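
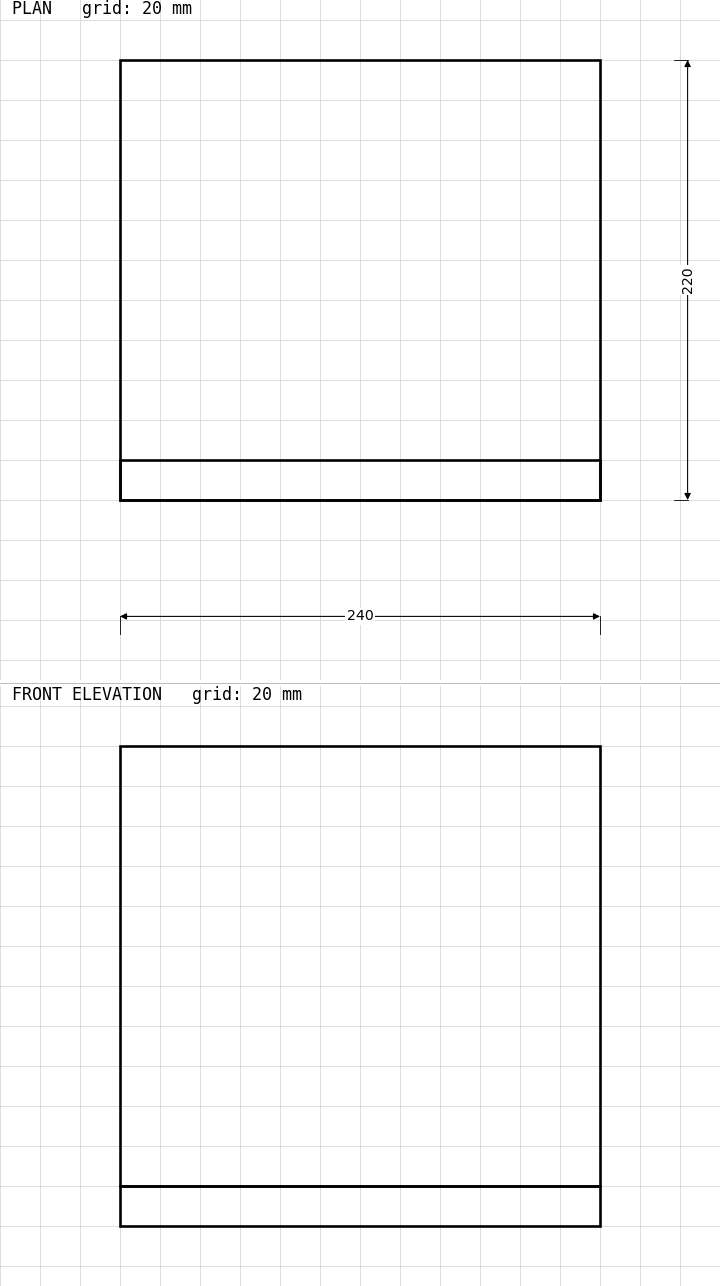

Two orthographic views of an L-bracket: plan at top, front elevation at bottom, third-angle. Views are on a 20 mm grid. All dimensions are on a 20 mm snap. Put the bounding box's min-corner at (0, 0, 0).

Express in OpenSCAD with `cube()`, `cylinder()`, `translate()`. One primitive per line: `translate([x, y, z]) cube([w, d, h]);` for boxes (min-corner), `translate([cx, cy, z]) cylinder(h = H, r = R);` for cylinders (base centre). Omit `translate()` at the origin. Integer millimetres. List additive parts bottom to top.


cube([240, 220, 20]);
translate([0, 0, 20]) cube([240, 20, 220]);


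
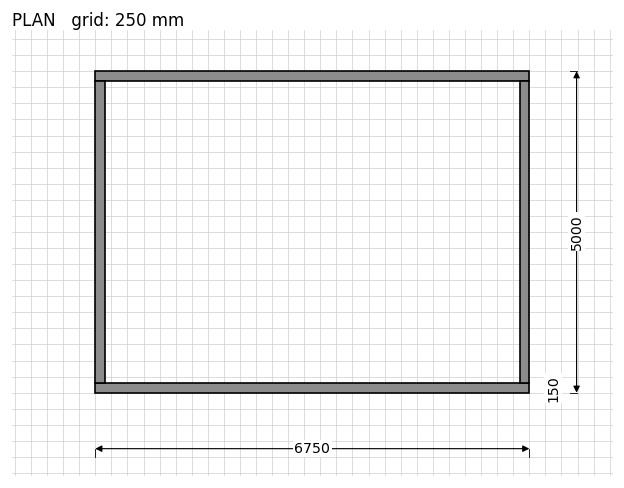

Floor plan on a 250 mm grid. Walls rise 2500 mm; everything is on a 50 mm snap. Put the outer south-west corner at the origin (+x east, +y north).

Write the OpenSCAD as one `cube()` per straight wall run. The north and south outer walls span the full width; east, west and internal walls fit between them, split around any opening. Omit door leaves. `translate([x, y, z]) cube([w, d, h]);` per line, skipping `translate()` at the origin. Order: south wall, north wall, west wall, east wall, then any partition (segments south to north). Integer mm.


cube([6750, 150, 2500]);
translate([0, 4850, 0]) cube([6750, 150, 2500]);
translate([0, 150, 0]) cube([150, 4700, 2500]);
translate([6600, 150, 0]) cube([150, 4700, 2500]);


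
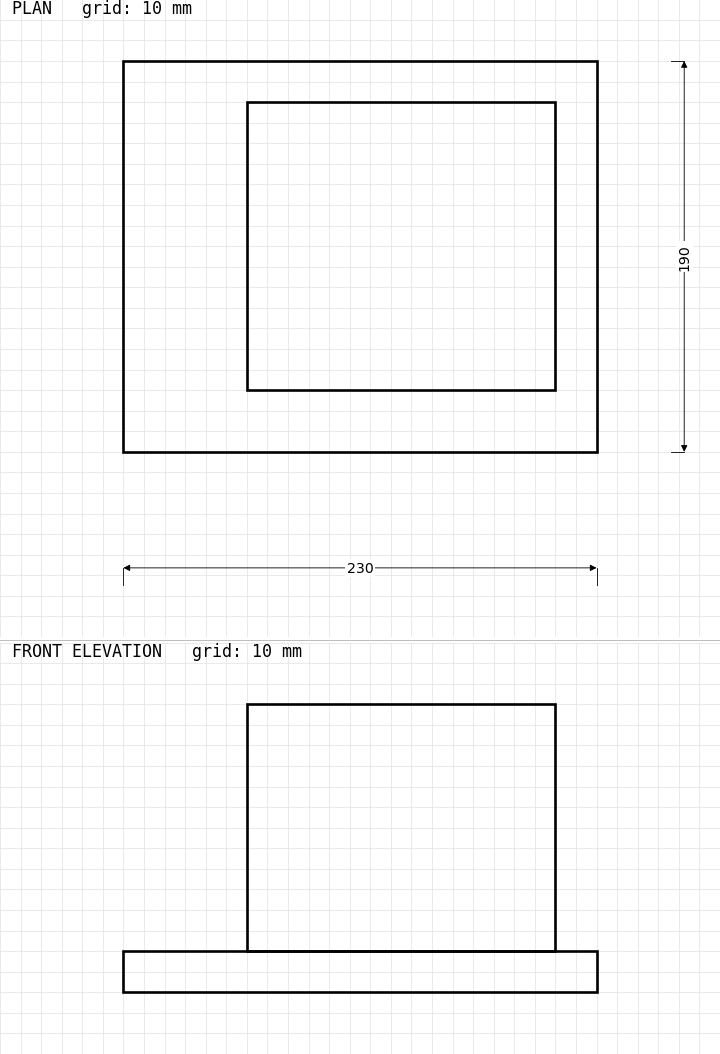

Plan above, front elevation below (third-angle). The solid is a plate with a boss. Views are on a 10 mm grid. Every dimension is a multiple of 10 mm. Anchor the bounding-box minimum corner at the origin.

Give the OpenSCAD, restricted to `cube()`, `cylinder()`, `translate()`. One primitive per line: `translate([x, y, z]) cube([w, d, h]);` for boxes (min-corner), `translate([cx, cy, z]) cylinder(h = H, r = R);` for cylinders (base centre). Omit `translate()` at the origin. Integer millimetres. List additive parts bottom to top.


cube([230, 190, 20]);
translate([60, 30, 20]) cube([150, 140, 120]);


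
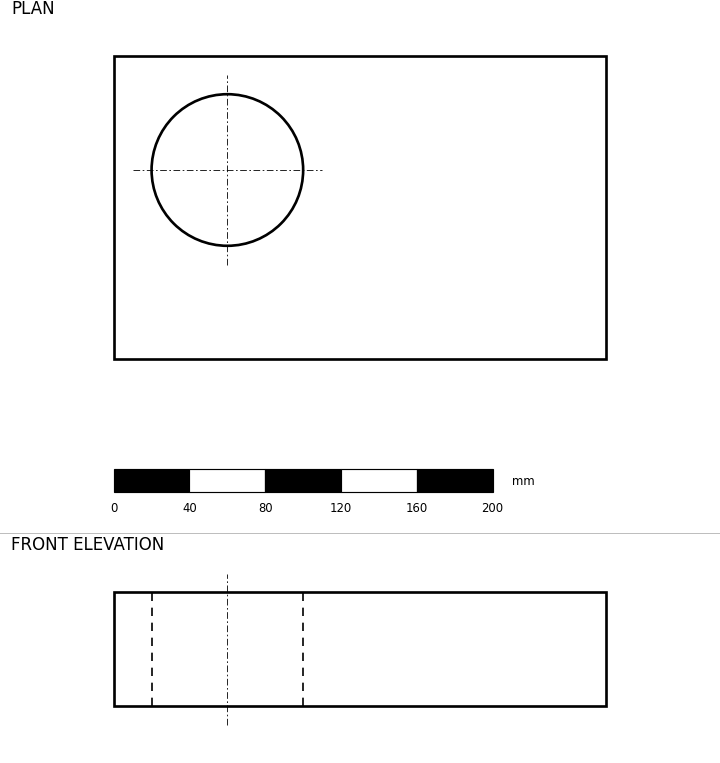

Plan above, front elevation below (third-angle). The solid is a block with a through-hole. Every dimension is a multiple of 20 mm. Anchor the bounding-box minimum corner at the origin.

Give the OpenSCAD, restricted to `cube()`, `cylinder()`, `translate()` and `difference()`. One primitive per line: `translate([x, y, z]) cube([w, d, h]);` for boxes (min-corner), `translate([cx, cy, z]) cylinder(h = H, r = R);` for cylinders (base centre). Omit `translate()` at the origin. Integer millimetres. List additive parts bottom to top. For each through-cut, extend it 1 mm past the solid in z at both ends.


difference() {
  cube([260, 160, 60]);
  translate([60, 100, -1]) cylinder(h = 62, r = 40);
}


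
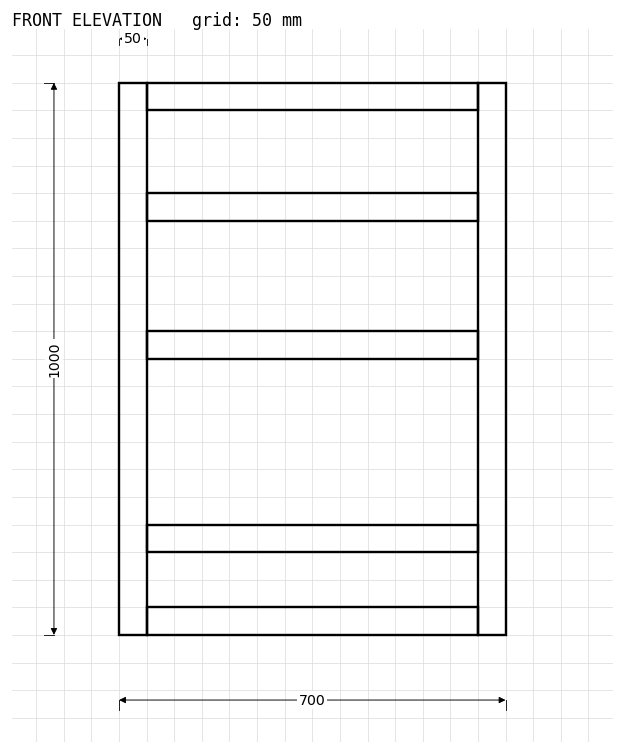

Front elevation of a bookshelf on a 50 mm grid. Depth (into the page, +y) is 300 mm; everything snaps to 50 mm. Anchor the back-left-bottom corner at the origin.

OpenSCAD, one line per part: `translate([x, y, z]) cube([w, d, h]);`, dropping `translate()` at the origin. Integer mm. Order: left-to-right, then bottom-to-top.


cube([50, 300, 1000]);
translate([50, 0, 0]) cube([600, 300, 50]);
translate([50, 0, 150]) cube([600, 300, 50]);
translate([50, 0, 500]) cube([600, 300, 50]);
translate([50, 0, 750]) cube([600, 300, 50]);
translate([50, 0, 950]) cube([600, 300, 50]);
translate([650, 0, 0]) cube([50, 300, 1000]);


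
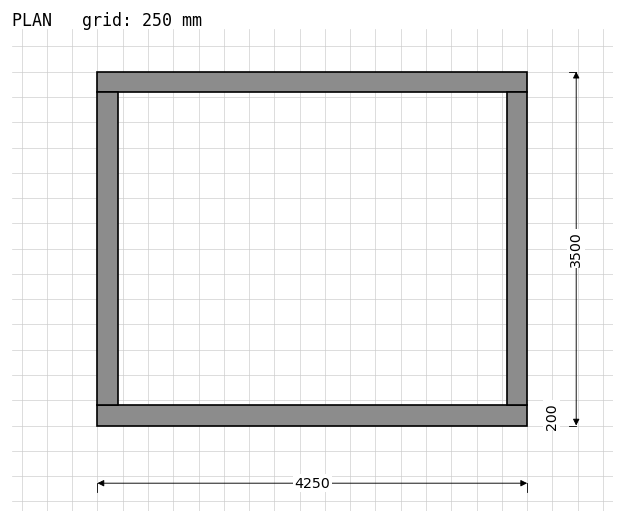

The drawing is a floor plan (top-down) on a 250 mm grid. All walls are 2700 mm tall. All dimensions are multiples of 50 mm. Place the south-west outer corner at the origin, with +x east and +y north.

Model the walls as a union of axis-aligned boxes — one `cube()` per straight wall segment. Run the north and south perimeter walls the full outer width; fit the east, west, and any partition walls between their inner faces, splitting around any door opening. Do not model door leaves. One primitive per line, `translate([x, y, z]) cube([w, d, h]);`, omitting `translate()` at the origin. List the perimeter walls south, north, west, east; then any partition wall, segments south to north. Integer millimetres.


cube([4250, 200, 2700]);
translate([0, 3300, 0]) cube([4250, 200, 2700]);
translate([0, 200, 0]) cube([200, 3100, 2700]);
translate([4050, 200, 0]) cube([200, 3100, 2700]);


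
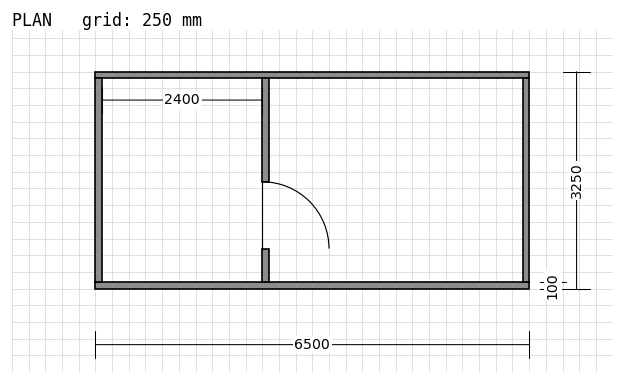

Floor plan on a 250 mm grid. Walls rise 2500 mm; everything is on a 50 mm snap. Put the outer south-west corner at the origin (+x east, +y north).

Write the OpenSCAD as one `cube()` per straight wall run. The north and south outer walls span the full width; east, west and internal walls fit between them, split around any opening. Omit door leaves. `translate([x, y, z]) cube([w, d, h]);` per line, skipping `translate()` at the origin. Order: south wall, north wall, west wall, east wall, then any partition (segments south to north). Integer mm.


cube([6500, 100, 2500]);
translate([0, 3150, 0]) cube([6500, 100, 2500]);
translate([0, 100, 0]) cube([100, 3050, 2500]);
translate([6400, 100, 0]) cube([100, 3050, 2500]);
translate([2500, 100, 0]) cube([100, 500, 2500]);
translate([2500, 1600, 0]) cube([100, 1550, 2500]);


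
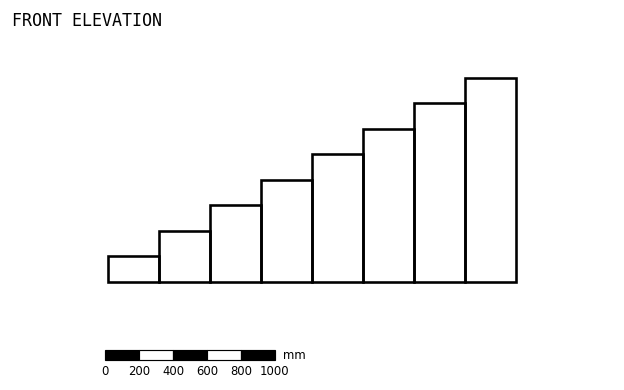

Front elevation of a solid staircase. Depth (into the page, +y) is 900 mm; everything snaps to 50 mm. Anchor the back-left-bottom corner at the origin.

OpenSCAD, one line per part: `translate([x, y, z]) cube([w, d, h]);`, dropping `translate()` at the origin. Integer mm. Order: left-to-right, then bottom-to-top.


cube([300, 900, 150]);
translate([300, 0, 0]) cube([300, 900, 300]);
translate([600, 0, 0]) cube([300, 900, 450]);
translate([900, 0, 0]) cube([300, 900, 600]);
translate([1200, 0, 0]) cube([300, 900, 750]);
translate([1500, 0, 0]) cube([300, 900, 900]);
translate([1800, 0, 0]) cube([300, 900, 1050]);
translate([2100, 0, 0]) cube([300, 900, 1200]);


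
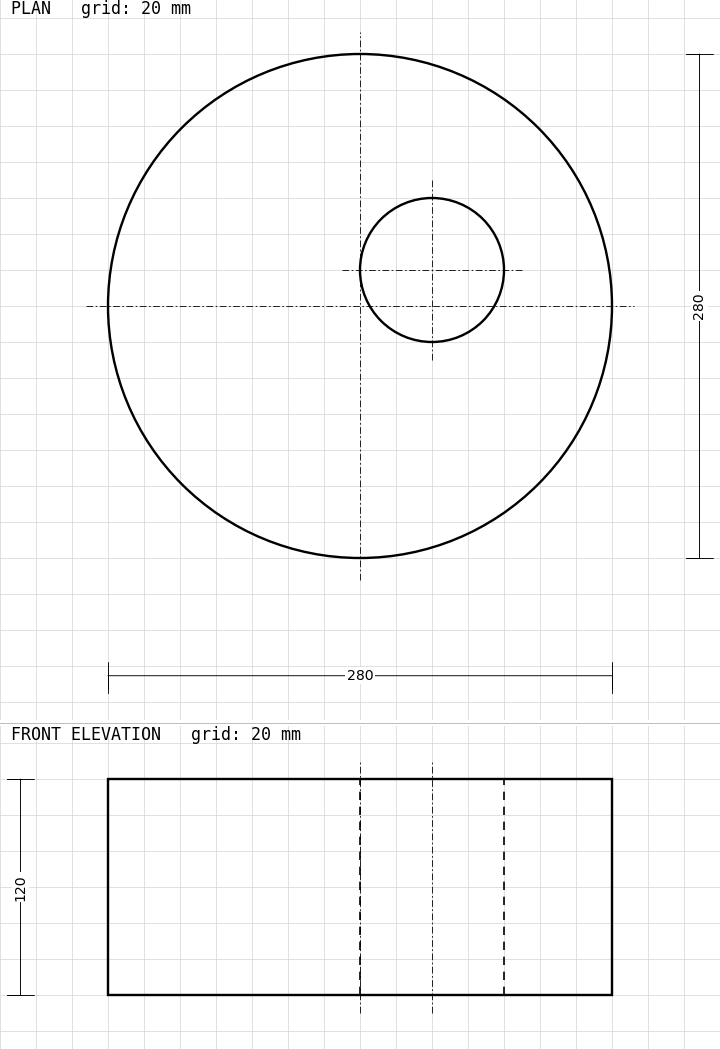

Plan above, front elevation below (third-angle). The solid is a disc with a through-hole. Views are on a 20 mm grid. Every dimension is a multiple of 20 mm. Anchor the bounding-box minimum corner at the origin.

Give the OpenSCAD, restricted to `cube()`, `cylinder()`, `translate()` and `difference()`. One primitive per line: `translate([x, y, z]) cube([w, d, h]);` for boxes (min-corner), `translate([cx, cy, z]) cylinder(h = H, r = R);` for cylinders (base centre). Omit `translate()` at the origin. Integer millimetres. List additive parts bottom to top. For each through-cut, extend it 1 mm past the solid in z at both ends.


difference() {
  translate([140, 140, 0]) cylinder(h = 120, r = 140);
  translate([180, 160, -1]) cylinder(h = 122, r = 40);
}


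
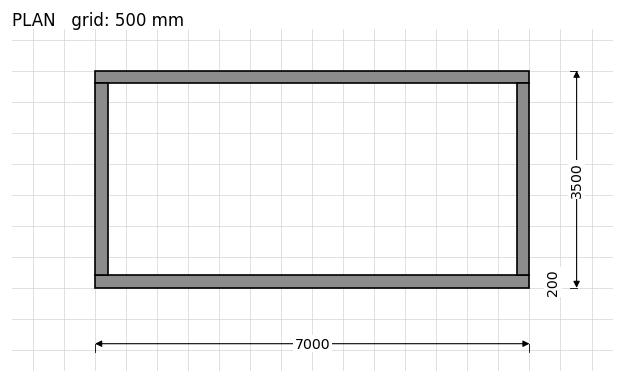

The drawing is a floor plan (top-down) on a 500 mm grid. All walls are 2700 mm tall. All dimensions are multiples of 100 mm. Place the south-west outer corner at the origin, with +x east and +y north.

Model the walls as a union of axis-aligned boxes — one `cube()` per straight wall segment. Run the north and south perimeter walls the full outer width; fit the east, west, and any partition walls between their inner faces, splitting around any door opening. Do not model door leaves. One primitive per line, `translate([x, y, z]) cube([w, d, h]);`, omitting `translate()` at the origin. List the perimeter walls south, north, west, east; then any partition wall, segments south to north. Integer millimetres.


cube([7000, 200, 2700]);
translate([0, 3300, 0]) cube([7000, 200, 2700]);
translate([0, 200, 0]) cube([200, 3100, 2700]);
translate([6800, 200, 0]) cube([200, 3100, 2700]);


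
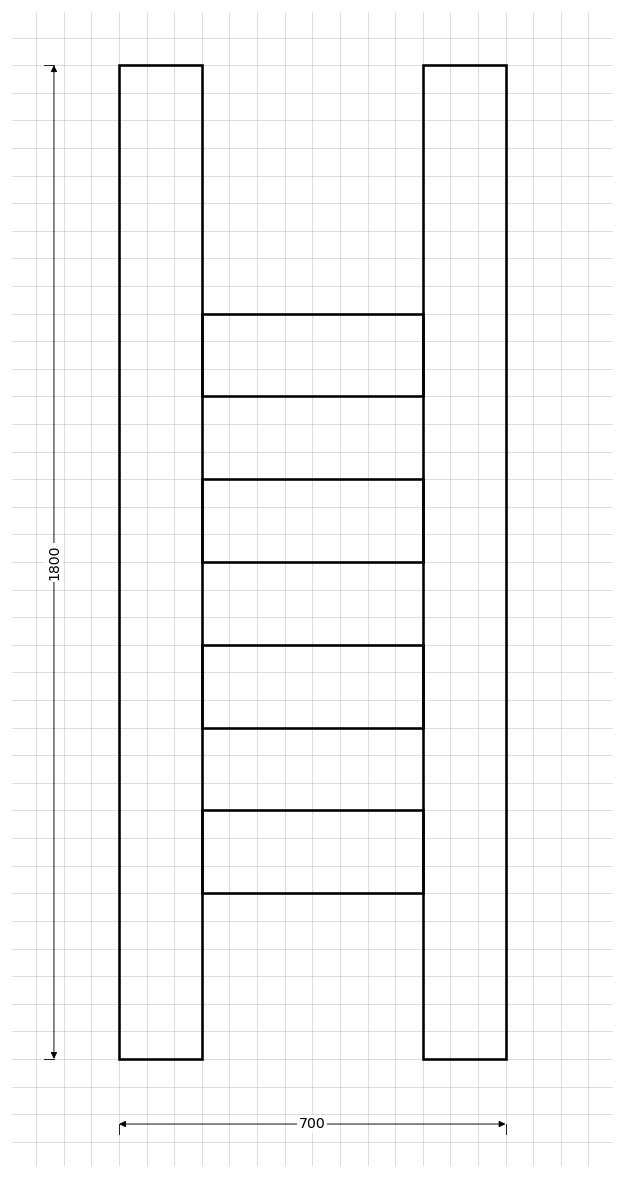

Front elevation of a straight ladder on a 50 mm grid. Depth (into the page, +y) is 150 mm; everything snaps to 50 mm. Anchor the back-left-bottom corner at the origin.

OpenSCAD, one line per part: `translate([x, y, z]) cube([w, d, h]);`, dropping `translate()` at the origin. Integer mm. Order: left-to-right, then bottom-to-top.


cube([150, 150, 1800]);
translate([150, 0, 300]) cube([400, 150, 150]);
translate([150, 0, 600]) cube([400, 150, 150]);
translate([150, 0, 900]) cube([400, 150, 150]);
translate([150, 0, 1200]) cube([400, 150, 150]);
translate([550, 0, 0]) cube([150, 150, 1800]);


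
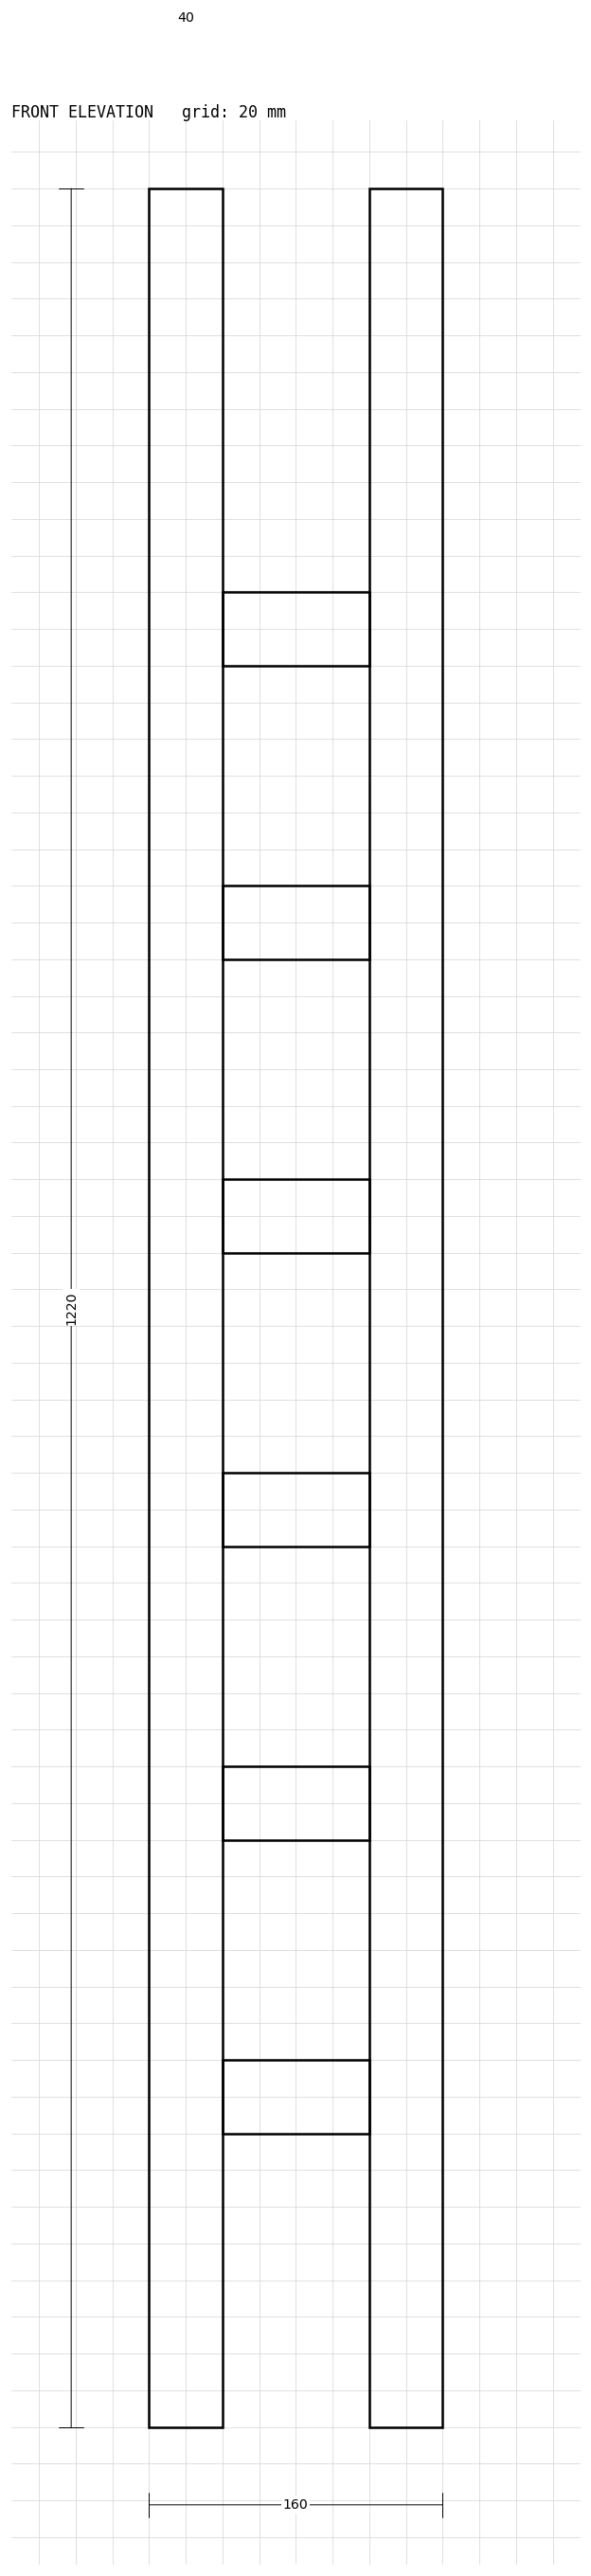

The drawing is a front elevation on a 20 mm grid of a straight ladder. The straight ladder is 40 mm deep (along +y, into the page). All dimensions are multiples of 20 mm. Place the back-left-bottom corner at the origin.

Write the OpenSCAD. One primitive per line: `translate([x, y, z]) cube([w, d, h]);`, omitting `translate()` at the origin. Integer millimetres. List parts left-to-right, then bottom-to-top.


cube([40, 40, 1220]);
translate([40, 0, 160]) cube([80, 40, 40]);
translate([40, 0, 320]) cube([80, 40, 40]);
translate([40, 0, 480]) cube([80, 40, 40]);
translate([40, 0, 640]) cube([80, 40, 40]);
translate([40, 0, 800]) cube([80, 40, 40]);
translate([40, 0, 960]) cube([80, 40, 40]);
translate([120, 0, 0]) cube([40, 40, 1220]);


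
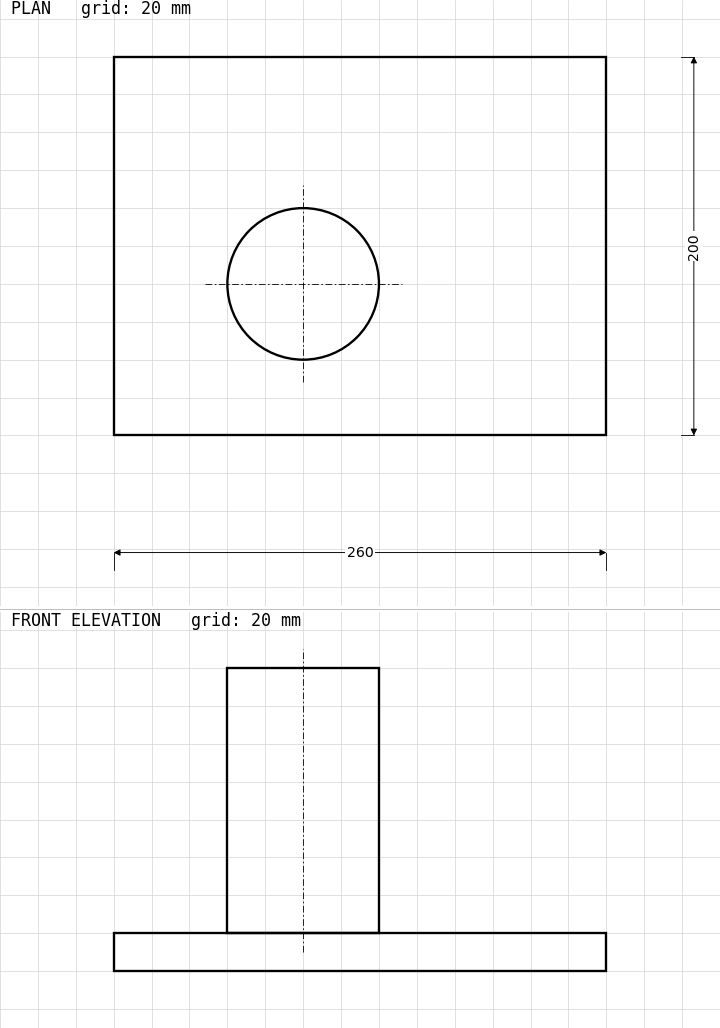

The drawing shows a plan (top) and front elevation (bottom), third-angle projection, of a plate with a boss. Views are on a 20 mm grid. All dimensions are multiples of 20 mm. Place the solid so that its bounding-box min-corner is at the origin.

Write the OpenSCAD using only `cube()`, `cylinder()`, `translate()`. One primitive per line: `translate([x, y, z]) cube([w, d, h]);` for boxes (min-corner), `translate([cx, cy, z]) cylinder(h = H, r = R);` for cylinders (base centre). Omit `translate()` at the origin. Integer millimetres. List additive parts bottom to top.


cube([260, 200, 20]);
translate([100, 80, 20]) cylinder(h = 140, r = 40);


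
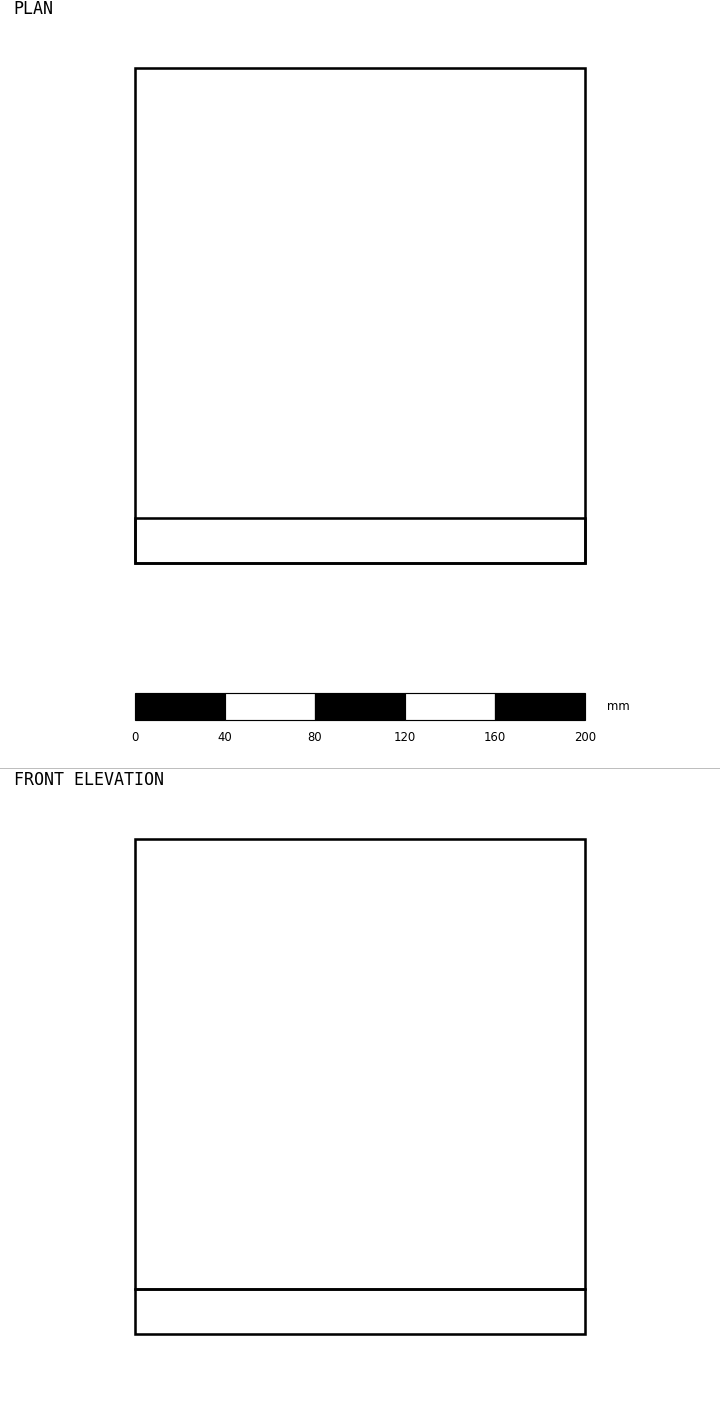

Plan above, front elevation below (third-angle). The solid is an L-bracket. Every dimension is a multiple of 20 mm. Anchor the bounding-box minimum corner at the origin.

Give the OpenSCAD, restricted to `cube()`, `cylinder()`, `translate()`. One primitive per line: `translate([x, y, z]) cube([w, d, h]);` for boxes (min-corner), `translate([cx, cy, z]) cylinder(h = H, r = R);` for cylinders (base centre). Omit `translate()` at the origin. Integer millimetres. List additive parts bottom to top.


cube([200, 220, 20]);
translate([0, 0, 20]) cube([200, 20, 200]);


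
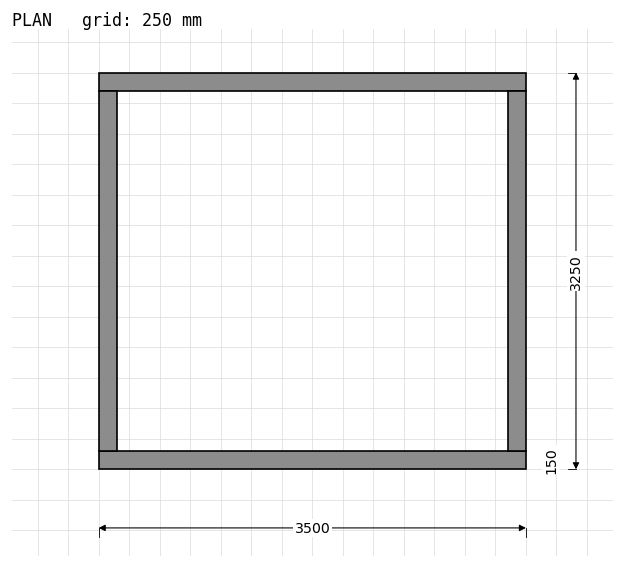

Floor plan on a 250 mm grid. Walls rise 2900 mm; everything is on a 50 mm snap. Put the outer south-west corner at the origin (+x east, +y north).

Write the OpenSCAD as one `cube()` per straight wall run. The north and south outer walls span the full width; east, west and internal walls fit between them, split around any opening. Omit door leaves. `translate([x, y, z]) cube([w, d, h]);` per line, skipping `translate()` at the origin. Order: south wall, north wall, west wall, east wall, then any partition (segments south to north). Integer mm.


cube([3500, 150, 2900]);
translate([0, 3100, 0]) cube([3500, 150, 2900]);
translate([0, 150, 0]) cube([150, 2950, 2900]);
translate([3350, 150, 0]) cube([150, 2950, 2900]);


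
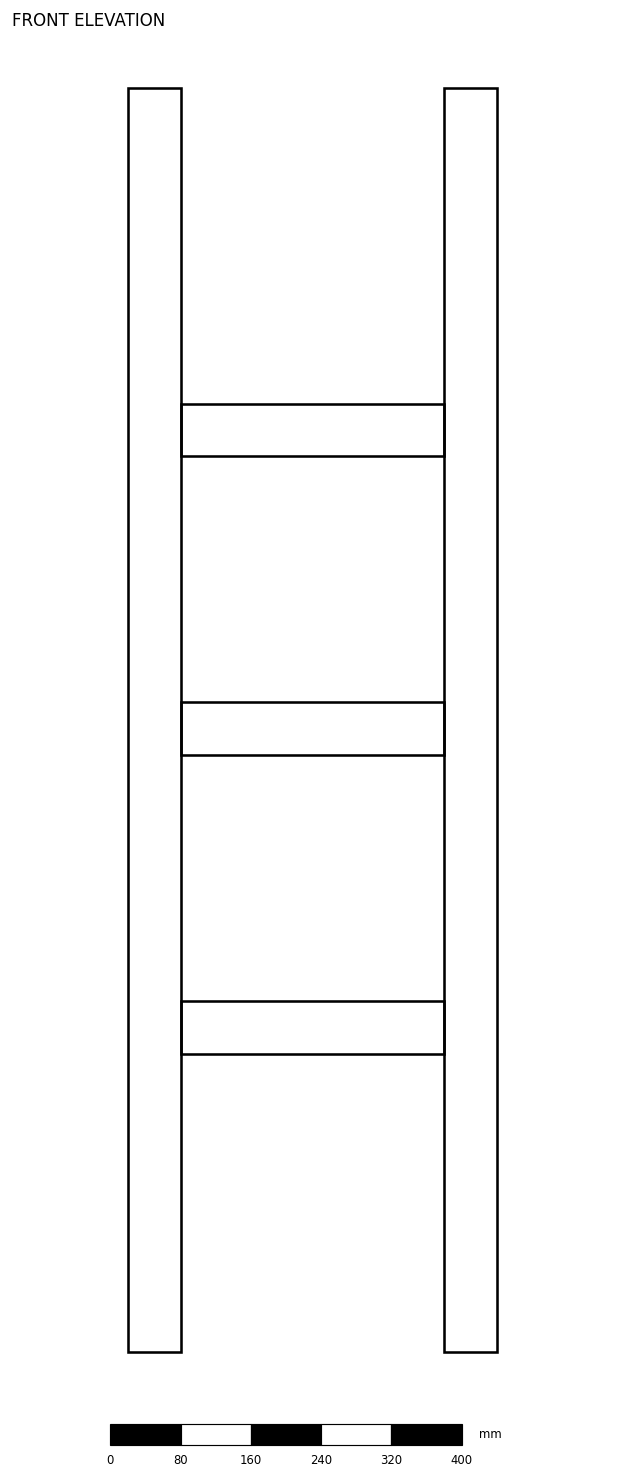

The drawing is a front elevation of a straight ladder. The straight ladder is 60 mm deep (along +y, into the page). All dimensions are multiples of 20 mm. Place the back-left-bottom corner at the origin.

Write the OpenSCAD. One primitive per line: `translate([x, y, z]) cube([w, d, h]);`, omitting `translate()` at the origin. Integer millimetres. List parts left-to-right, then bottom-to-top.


cube([60, 60, 1440]);
translate([60, 0, 340]) cube([300, 60, 60]);
translate([60, 0, 680]) cube([300, 60, 60]);
translate([60, 0, 1020]) cube([300, 60, 60]);
translate([360, 0, 0]) cube([60, 60, 1440]);


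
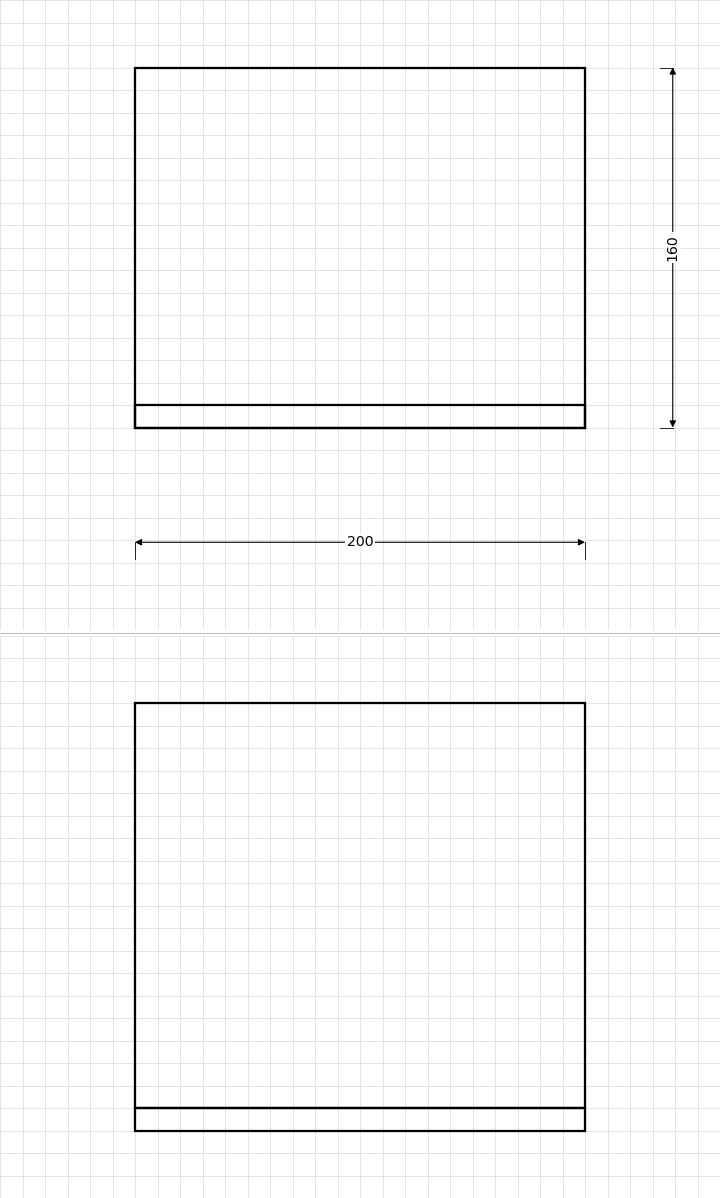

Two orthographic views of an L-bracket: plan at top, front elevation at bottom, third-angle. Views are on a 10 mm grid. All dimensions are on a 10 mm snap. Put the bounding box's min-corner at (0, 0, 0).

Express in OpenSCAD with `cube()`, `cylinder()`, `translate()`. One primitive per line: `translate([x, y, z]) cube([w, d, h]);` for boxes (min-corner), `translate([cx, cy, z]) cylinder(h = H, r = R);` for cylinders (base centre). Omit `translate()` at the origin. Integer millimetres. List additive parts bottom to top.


cube([200, 160, 10]);
translate([0, 0, 10]) cube([200, 10, 180]);


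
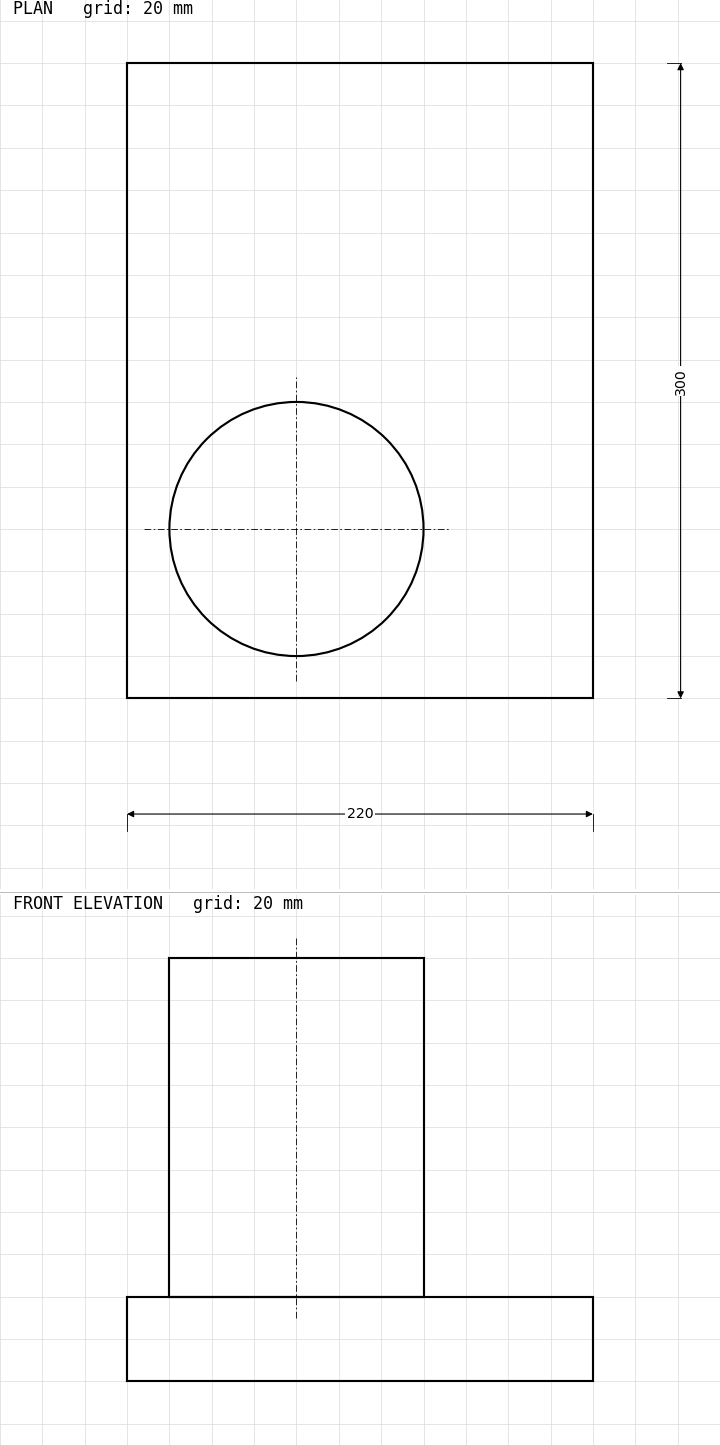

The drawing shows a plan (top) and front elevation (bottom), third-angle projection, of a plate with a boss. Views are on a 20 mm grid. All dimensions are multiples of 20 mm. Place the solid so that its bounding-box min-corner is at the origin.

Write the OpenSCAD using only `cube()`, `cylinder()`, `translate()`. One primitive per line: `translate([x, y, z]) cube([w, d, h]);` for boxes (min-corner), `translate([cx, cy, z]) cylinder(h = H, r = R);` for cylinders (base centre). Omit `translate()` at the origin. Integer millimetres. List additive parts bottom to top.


cube([220, 300, 40]);
translate([80, 80, 40]) cylinder(h = 160, r = 60);


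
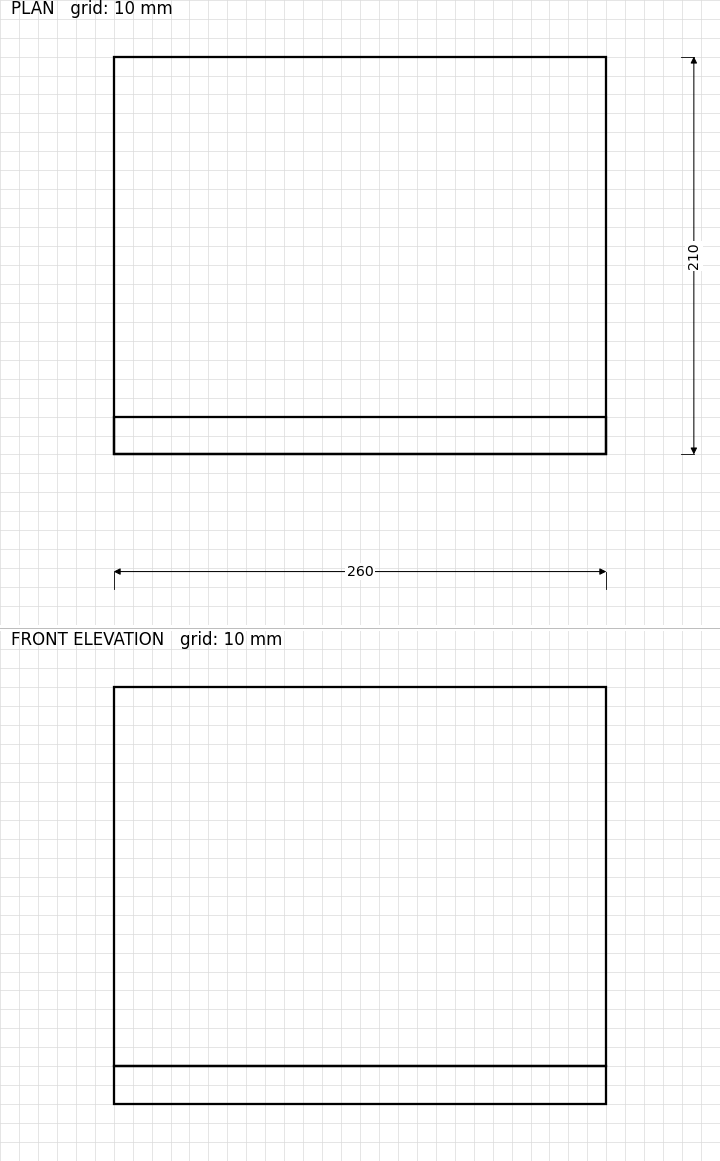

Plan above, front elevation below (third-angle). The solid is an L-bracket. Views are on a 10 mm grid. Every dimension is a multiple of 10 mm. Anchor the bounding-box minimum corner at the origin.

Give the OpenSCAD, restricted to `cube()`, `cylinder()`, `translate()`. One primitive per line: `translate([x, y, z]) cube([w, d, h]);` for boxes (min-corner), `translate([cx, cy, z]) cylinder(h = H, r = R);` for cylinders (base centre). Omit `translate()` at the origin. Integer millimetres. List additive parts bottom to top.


cube([260, 210, 20]);
translate([0, 0, 20]) cube([260, 20, 200]);


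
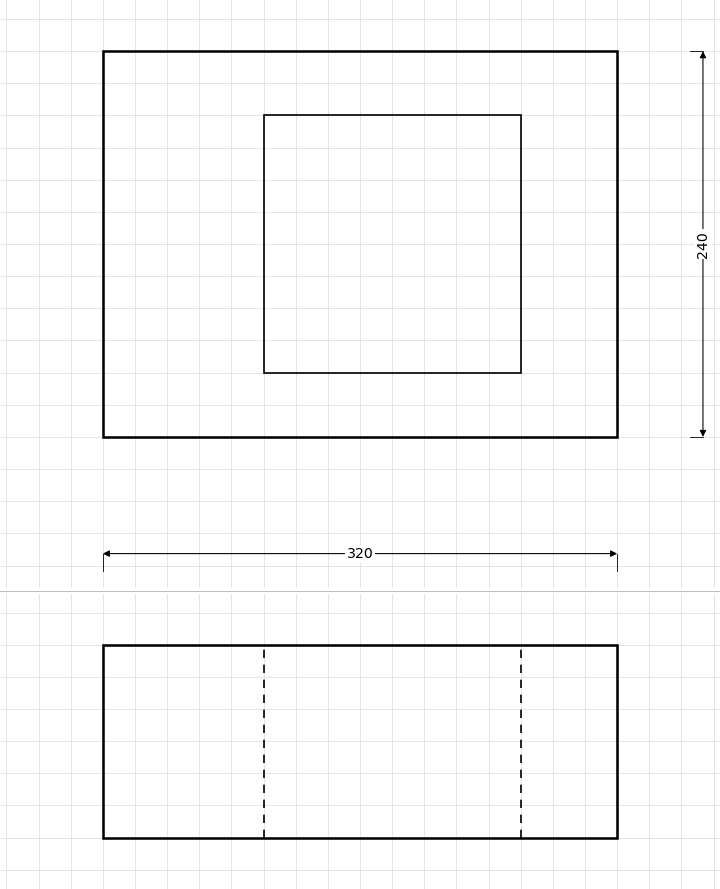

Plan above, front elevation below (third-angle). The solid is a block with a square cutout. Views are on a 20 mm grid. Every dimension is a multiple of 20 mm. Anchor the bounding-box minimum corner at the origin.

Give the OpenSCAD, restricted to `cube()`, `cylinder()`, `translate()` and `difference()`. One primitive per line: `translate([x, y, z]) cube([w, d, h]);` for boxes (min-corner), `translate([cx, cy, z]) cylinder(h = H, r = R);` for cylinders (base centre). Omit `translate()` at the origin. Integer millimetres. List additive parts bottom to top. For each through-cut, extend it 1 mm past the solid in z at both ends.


difference() {
  cube([320, 240, 120]);
  translate([100, 40, -1]) cube([160, 160, 122]);
}


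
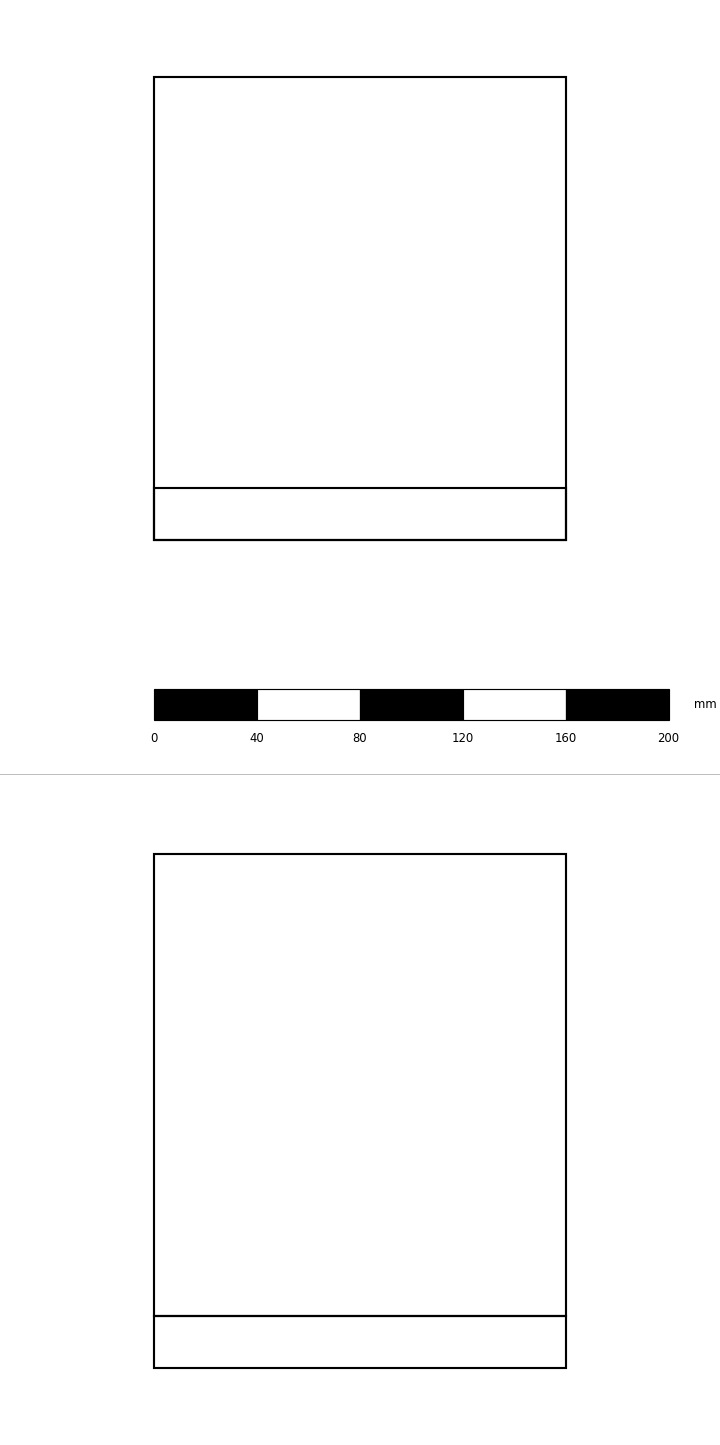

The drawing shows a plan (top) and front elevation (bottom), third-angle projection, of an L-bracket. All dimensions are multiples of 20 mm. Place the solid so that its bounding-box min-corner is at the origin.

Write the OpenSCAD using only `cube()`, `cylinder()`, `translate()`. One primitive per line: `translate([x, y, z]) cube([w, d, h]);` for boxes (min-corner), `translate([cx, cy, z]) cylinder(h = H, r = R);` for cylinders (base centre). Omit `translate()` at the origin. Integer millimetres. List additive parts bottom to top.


cube([160, 180, 20]);
translate([0, 0, 20]) cube([160, 20, 180]);


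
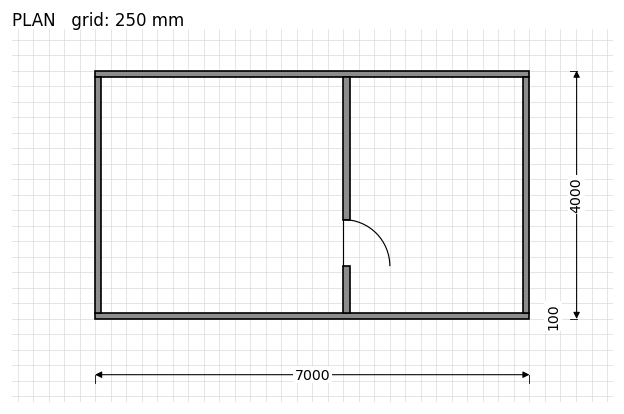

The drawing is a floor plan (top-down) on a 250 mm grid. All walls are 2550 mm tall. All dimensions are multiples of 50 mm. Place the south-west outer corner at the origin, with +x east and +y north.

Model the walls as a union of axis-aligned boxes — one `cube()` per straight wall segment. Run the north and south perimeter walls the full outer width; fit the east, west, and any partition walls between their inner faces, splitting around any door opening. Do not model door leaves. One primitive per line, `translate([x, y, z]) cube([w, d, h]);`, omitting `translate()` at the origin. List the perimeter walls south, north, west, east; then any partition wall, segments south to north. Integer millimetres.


cube([7000, 100, 2550]);
translate([0, 3900, 0]) cube([7000, 100, 2550]);
translate([0, 100, 0]) cube([100, 3800, 2550]);
translate([6900, 100, 0]) cube([100, 3800, 2550]);
translate([4000, 100, 0]) cube([100, 750, 2550]);
translate([4000, 1600, 0]) cube([100, 2300, 2550]);


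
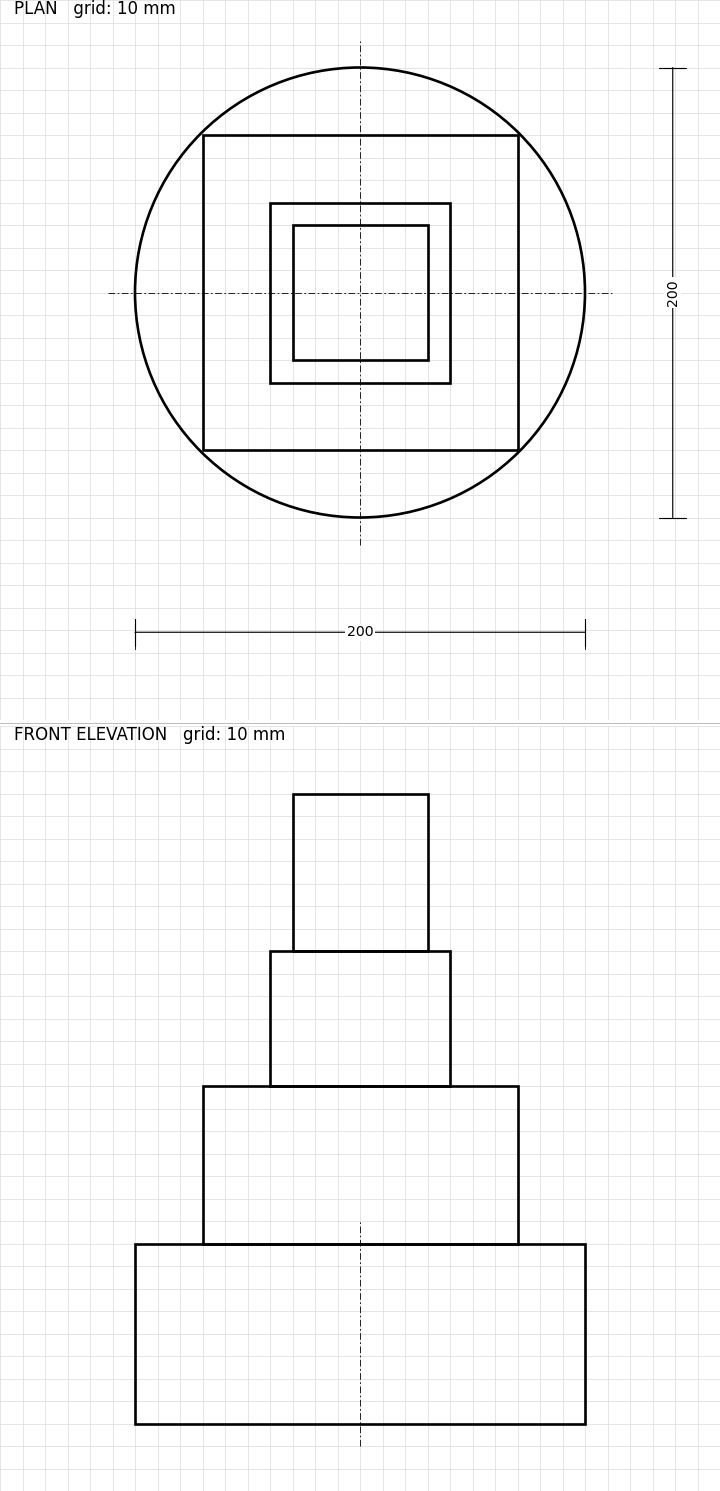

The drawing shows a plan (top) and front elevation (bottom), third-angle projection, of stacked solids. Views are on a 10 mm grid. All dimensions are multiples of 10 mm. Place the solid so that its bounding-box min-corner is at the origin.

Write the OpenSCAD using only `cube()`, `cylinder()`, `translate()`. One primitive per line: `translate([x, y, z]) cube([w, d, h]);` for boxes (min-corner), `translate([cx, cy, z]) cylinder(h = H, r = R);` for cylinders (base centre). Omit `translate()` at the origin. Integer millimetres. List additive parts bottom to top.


translate([100, 100, 0]) cylinder(h = 80, r = 100);
translate([30, 30, 80]) cube([140, 140, 70]);
translate([60, 60, 150]) cube([80, 80, 60]);
translate([70, 70, 210]) cube([60, 60, 70]);


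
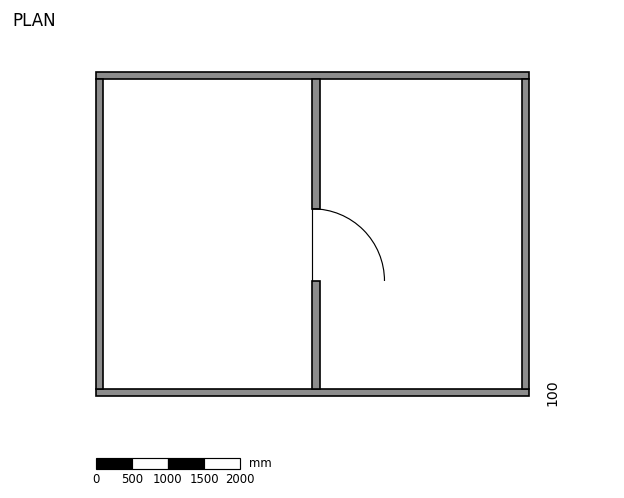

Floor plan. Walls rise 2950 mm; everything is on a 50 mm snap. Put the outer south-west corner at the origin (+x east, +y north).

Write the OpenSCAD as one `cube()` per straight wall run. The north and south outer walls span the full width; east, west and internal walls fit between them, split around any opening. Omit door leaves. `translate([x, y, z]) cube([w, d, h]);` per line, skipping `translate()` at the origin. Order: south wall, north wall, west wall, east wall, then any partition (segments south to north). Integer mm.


cube([6000, 100, 2950]);
translate([0, 4400, 0]) cube([6000, 100, 2950]);
translate([0, 100, 0]) cube([100, 4300, 2950]);
translate([5900, 100, 0]) cube([100, 4300, 2950]);
translate([3000, 100, 0]) cube([100, 1500, 2950]);
translate([3000, 2600, 0]) cube([100, 1800, 2950]);


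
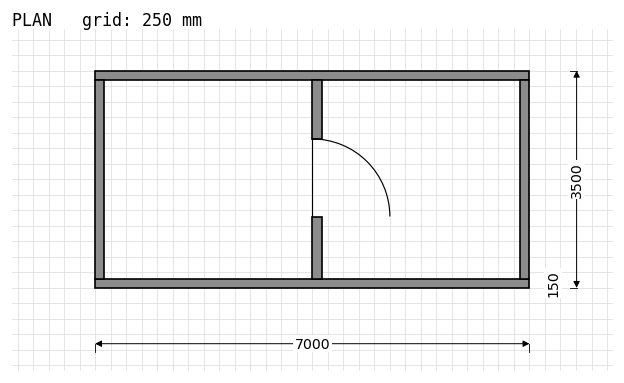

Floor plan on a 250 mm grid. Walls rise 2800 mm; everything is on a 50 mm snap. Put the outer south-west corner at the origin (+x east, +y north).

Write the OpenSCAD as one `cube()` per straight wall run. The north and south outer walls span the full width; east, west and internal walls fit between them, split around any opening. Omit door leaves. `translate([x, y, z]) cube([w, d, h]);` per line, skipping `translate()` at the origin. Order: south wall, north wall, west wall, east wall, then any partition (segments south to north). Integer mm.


cube([7000, 150, 2800]);
translate([0, 3350, 0]) cube([7000, 150, 2800]);
translate([0, 150, 0]) cube([150, 3200, 2800]);
translate([6850, 150, 0]) cube([150, 3200, 2800]);
translate([3500, 150, 0]) cube([150, 1000, 2800]);
translate([3500, 2400, 0]) cube([150, 950, 2800]);


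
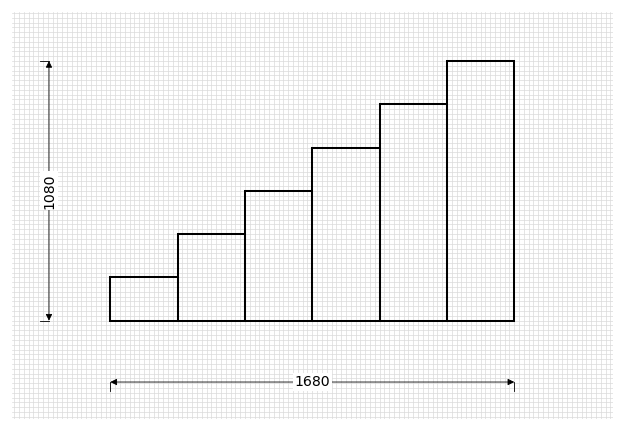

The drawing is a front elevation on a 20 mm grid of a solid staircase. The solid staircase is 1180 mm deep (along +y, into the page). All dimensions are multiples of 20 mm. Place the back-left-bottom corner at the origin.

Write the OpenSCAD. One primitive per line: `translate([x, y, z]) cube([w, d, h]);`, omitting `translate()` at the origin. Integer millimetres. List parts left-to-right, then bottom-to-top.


cube([280, 1180, 180]);
translate([280, 0, 0]) cube([280, 1180, 360]);
translate([560, 0, 0]) cube([280, 1180, 540]);
translate([840, 0, 0]) cube([280, 1180, 720]);
translate([1120, 0, 0]) cube([280, 1180, 900]);
translate([1400, 0, 0]) cube([280, 1180, 1080]);


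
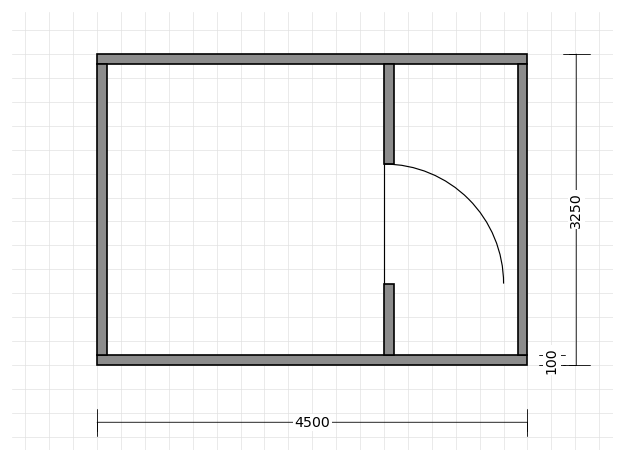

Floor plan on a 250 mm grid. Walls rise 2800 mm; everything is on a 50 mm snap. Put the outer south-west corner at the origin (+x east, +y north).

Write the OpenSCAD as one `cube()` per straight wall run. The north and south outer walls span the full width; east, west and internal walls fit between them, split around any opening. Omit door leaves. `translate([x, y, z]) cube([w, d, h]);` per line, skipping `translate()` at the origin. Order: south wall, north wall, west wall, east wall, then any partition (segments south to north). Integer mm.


cube([4500, 100, 2800]);
translate([0, 3150, 0]) cube([4500, 100, 2800]);
translate([0, 100, 0]) cube([100, 3050, 2800]);
translate([4400, 100, 0]) cube([100, 3050, 2800]);
translate([3000, 100, 0]) cube([100, 750, 2800]);
translate([3000, 2100, 0]) cube([100, 1050, 2800]);


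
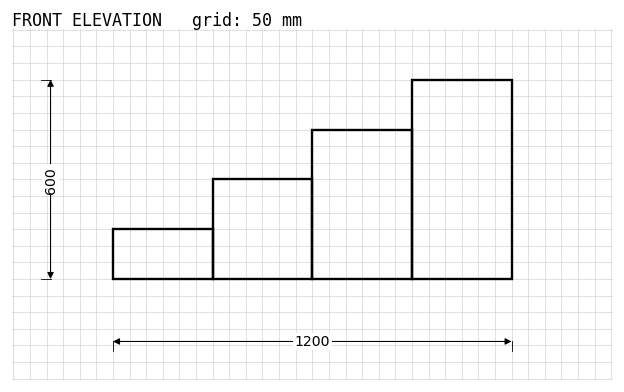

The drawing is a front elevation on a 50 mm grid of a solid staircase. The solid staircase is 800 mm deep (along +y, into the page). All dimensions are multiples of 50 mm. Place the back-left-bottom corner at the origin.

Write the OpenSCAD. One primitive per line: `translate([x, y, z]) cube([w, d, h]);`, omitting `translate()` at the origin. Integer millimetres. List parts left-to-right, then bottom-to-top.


cube([300, 800, 150]);
translate([300, 0, 0]) cube([300, 800, 300]);
translate([600, 0, 0]) cube([300, 800, 450]);
translate([900, 0, 0]) cube([300, 800, 600]);


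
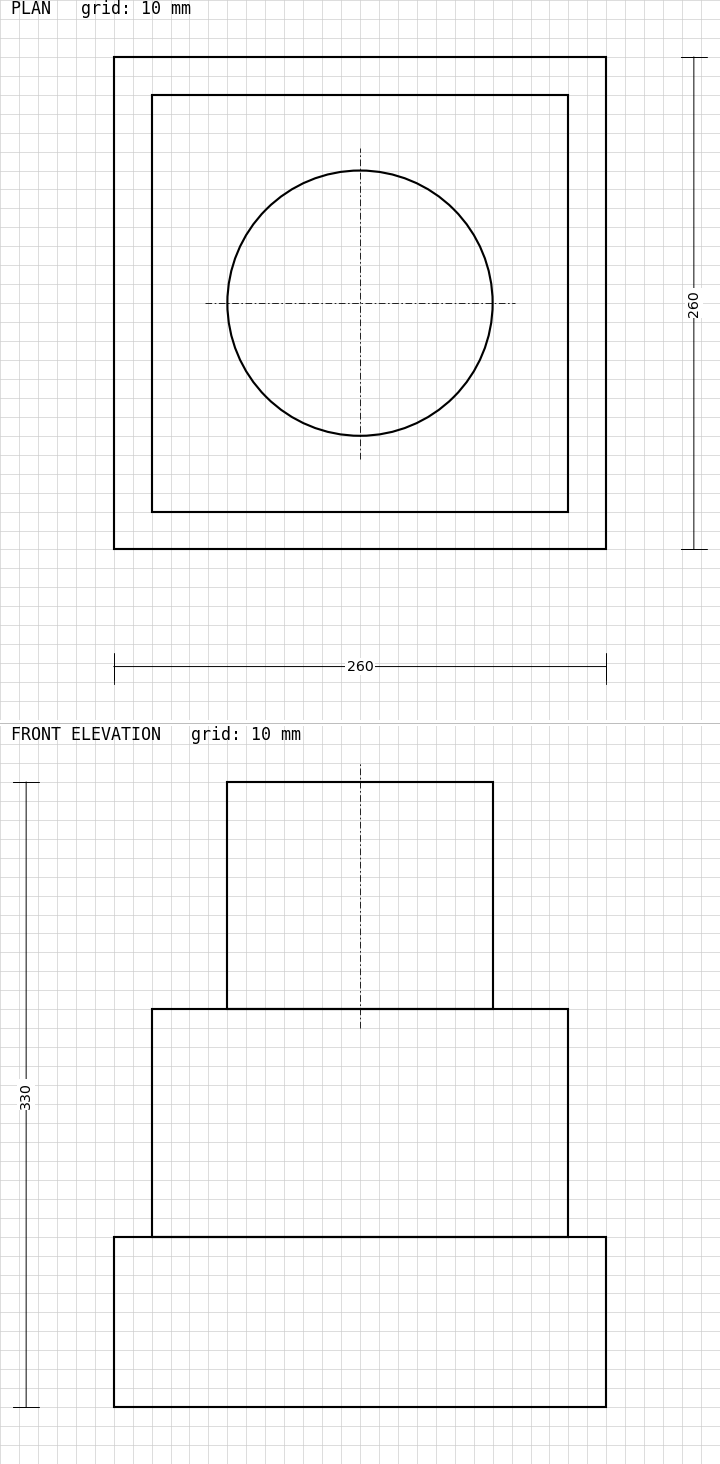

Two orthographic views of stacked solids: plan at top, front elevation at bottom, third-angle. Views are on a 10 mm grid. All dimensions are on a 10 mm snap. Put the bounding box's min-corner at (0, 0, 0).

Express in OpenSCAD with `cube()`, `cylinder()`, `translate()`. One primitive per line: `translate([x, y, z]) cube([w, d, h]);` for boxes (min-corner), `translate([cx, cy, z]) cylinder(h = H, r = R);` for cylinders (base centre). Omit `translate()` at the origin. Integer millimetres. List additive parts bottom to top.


cube([260, 260, 90]);
translate([20, 20, 90]) cube([220, 220, 120]);
translate([130, 130, 210]) cylinder(h = 120, r = 70);


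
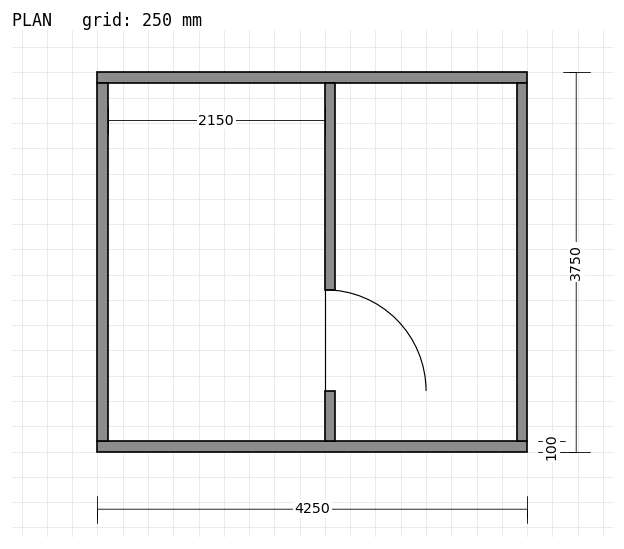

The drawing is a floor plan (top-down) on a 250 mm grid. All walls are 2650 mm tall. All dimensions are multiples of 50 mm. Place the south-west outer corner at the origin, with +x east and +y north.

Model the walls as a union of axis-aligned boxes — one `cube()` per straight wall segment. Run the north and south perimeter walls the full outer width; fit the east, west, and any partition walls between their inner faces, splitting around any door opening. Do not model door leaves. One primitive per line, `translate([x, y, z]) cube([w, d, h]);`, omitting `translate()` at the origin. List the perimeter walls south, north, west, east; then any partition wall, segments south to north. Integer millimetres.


cube([4250, 100, 2650]);
translate([0, 3650, 0]) cube([4250, 100, 2650]);
translate([0, 100, 0]) cube([100, 3550, 2650]);
translate([4150, 100, 0]) cube([100, 3550, 2650]);
translate([2250, 100, 0]) cube([100, 500, 2650]);
translate([2250, 1600, 0]) cube([100, 2050, 2650]);


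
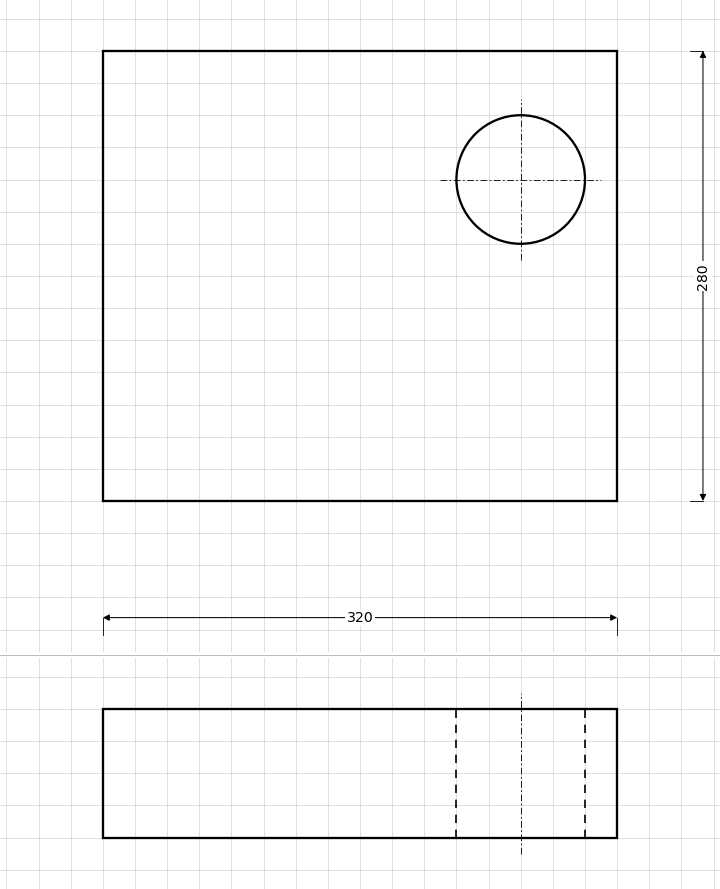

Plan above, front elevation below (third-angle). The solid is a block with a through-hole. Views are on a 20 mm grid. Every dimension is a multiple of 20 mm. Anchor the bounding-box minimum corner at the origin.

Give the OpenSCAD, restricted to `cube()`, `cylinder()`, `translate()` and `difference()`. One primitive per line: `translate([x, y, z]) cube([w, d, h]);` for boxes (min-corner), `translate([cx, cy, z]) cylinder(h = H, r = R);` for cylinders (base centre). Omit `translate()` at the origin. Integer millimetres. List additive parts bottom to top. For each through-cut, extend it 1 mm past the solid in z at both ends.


difference() {
  cube([320, 280, 80]);
  translate([260, 200, -1]) cylinder(h = 82, r = 40);
}


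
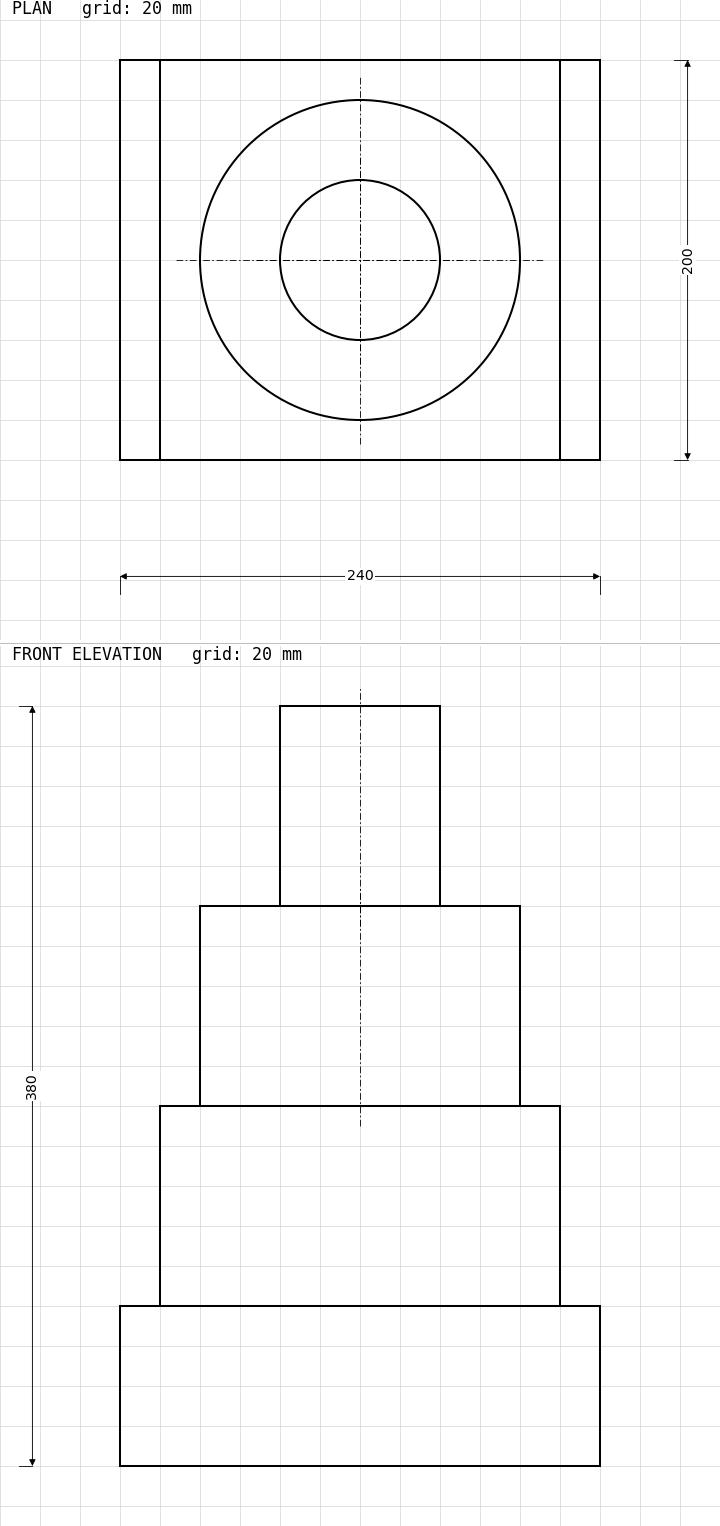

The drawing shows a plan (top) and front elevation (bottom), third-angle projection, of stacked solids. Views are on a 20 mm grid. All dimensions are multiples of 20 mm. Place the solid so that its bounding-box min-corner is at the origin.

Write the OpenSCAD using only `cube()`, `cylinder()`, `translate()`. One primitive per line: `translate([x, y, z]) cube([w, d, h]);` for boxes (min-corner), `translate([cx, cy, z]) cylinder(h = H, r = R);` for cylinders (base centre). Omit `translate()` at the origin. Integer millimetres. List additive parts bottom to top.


cube([240, 200, 80]);
translate([20, 0, 80]) cube([200, 200, 100]);
translate([120, 100, 180]) cylinder(h = 100, r = 80);
translate([120, 100, 280]) cylinder(h = 100, r = 40);


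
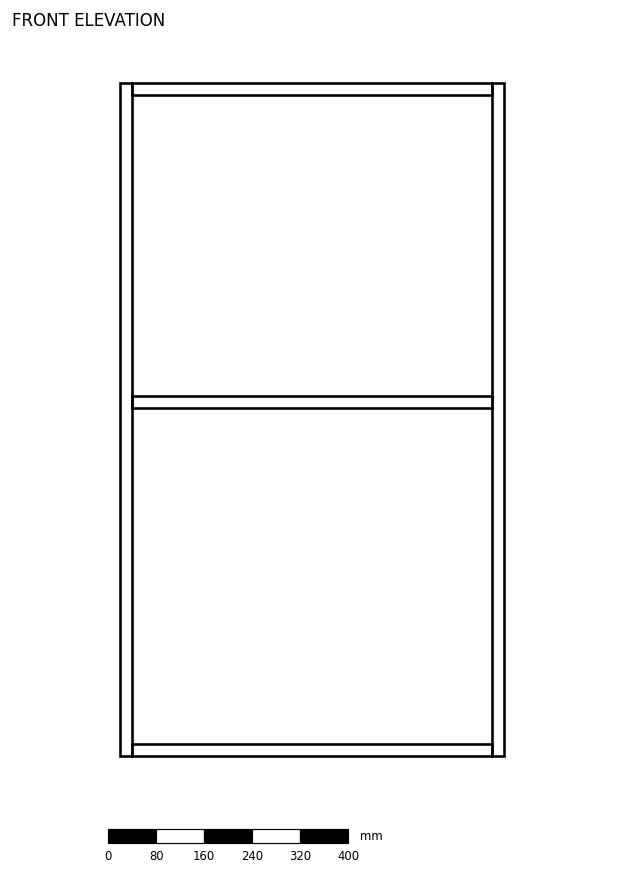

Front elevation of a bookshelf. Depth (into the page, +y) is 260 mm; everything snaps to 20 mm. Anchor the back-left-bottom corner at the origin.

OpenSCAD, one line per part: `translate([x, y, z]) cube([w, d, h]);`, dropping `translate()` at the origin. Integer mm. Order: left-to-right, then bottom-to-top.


cube([20, 260, 1120]);
translate([20, 0, 0]) cube([600, 260, 20]);
translate([20, 0, 580]) cube([600, 260, 20]);
translate([20, 0, 1100]) cube([600, 260, 20]);
translate([620, 0, 0]) cube([20, 260, 1120]);


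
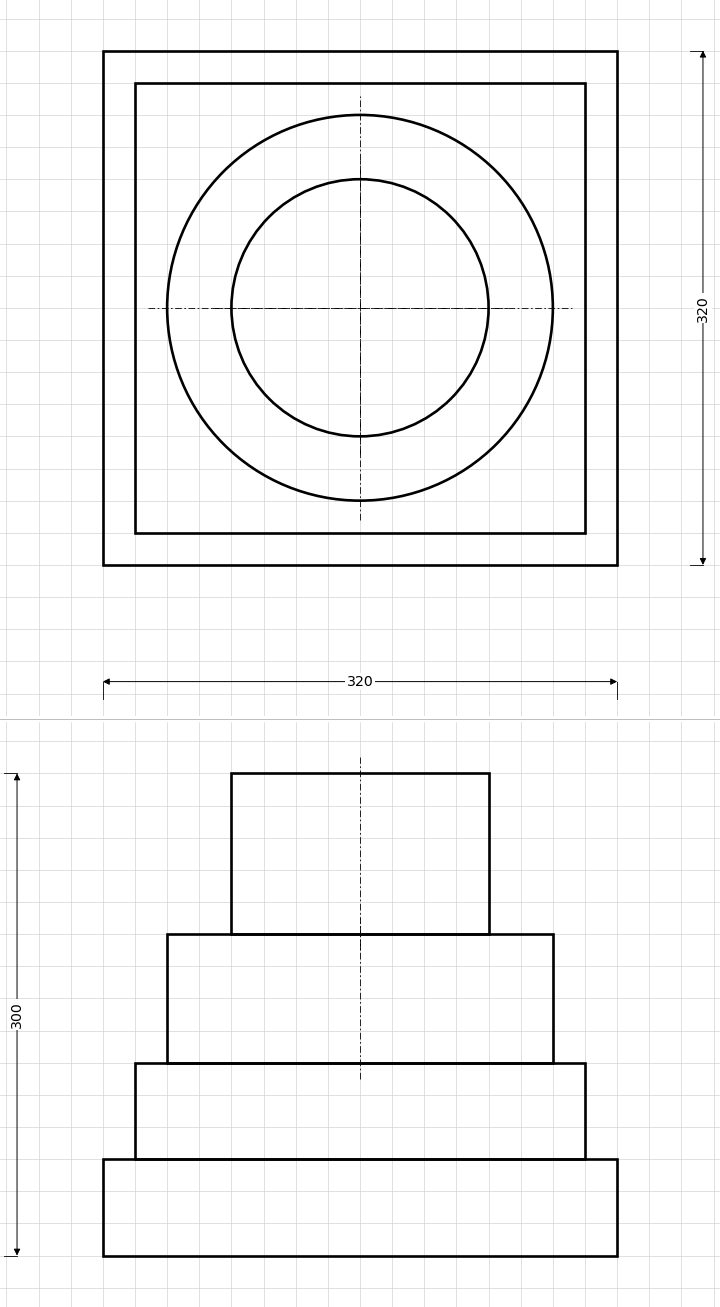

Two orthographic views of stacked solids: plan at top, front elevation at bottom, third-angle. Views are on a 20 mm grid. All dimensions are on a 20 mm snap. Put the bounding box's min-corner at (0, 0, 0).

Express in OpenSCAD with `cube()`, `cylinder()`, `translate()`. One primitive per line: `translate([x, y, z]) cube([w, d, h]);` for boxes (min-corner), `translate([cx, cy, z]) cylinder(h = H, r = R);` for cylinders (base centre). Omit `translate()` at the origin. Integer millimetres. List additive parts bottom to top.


cube([320, 320, 60]);
translate([20, 20, 60]) cube([280, 280, 60]);
translate([160, 160, 120]) cylinder(h = 80, r = 120);
translate([160, 160, 200]) cylinder(h = 100, r = 80);


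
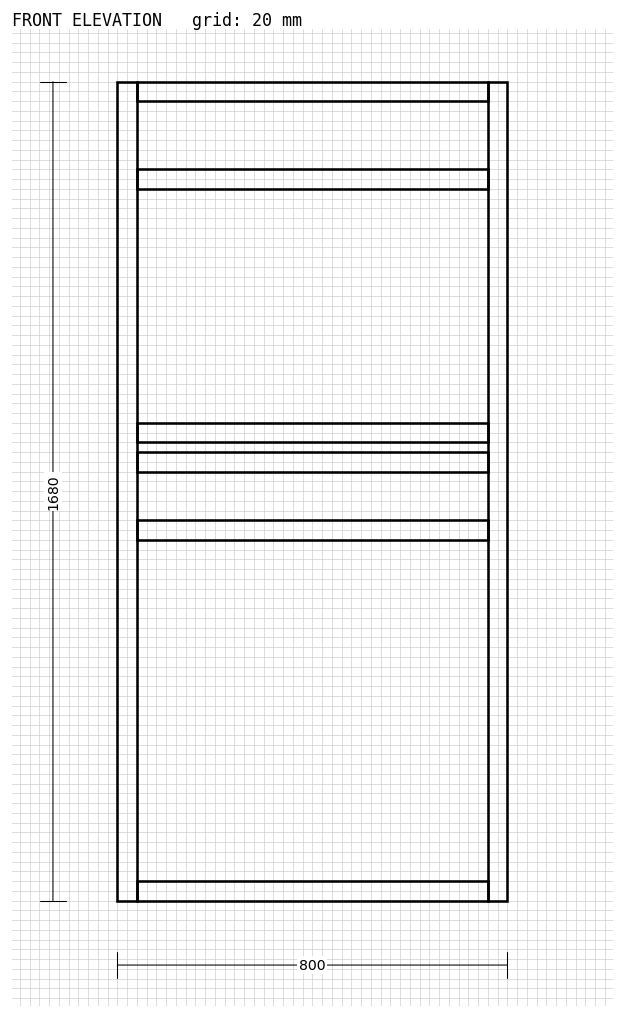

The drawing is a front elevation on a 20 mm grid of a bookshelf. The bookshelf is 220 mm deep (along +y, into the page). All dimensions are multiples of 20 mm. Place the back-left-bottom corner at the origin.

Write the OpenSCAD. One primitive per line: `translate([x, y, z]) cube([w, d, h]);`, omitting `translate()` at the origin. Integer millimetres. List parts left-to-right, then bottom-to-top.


cube([40, 220, 1680]);
translate([40, 0, 0]) cube([720, 220, 40]);
translate([40, 0, 740]) cube([720, 220, 40]);
translate([40, 0, 880]) cube([720, 220, 40]);
translate([40, 0, 940]) cube([720, 220, 40]);
translate([40, 0, 1460]) cube([720, 220, 40]);
translate([40, 0, 1640]) cube([720, 220, 40]);
translate([760, 0, 0]) cube([40, 220, 1680]);
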